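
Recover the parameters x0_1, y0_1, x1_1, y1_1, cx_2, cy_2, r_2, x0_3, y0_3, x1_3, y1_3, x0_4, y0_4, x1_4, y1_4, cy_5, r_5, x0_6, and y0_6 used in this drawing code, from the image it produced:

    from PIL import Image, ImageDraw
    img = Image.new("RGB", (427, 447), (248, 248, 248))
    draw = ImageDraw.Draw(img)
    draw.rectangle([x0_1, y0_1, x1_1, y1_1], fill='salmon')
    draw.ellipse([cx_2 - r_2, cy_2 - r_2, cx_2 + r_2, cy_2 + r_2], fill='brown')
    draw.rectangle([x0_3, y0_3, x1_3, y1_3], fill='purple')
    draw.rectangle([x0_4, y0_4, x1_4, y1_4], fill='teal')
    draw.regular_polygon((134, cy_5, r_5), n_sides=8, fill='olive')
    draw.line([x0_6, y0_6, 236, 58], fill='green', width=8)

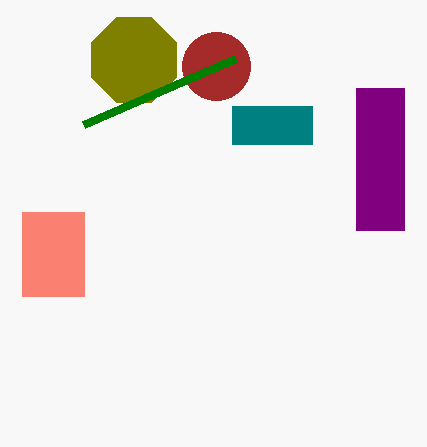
x0_1 = 22; y0_1 = 212; x1_1 = 84; y1_1 = 296; cx_2 = 216; cy_2 = 66; r_2 = 34; x0_3 = 356; y0_3 = 88; x1_3 = 404; y1_3 = 230; x0_4 = 232; y0_4 = 106; x1_4 = 312; y1_4 = 144; cy_5 = 60; r_5 = 46; x0_6 = 84; y0_6 = 124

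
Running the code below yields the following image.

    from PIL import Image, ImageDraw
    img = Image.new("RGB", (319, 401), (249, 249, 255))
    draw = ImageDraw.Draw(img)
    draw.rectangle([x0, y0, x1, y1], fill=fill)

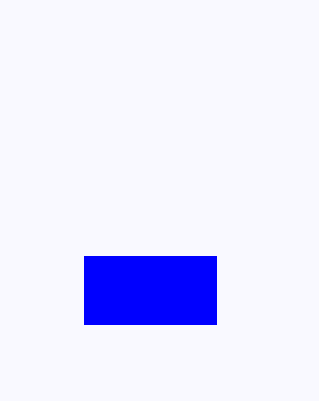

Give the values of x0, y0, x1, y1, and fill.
x0 = 84, y0 = 256, x1 = 216, y1 = 324, fill = 'blue'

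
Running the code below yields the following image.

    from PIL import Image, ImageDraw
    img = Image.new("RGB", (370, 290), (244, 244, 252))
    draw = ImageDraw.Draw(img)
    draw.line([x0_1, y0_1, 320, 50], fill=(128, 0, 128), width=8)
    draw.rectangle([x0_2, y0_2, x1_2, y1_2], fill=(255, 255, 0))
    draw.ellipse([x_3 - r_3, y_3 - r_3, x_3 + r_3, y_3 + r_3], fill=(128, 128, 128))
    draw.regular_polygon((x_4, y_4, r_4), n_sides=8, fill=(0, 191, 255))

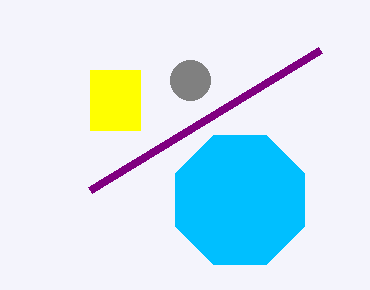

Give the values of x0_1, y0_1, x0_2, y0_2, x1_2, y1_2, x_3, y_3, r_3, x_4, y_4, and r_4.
x0_1 = 90, y0_1 = 190, x0_2 = 90, y0_2 = 70, x1_2 = 140, y1_2 = 130, x_3 = 190, y_3 = 80, r_3 = 20, x_4 = 240, y_4 = 200, r_4 = 70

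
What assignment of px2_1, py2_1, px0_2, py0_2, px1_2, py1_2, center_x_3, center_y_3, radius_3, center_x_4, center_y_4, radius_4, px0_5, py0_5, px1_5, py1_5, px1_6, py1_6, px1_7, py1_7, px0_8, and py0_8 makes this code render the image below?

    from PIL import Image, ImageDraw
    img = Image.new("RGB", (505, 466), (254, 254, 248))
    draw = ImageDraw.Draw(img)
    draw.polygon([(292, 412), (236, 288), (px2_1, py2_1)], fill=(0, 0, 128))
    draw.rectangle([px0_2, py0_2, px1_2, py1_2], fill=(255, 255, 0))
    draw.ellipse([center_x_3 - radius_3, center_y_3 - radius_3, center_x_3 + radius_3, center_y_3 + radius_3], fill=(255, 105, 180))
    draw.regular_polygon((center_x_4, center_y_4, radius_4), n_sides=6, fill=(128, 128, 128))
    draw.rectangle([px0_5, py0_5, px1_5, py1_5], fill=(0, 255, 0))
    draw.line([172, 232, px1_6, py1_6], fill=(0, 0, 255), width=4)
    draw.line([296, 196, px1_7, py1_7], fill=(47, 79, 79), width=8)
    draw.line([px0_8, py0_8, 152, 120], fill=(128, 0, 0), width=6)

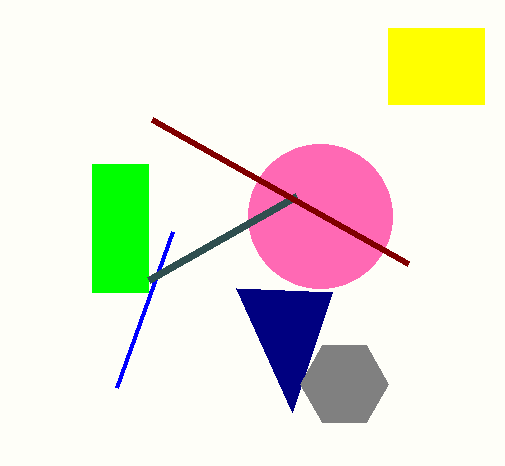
px2_1 = 332; py2_1 = 292; px0_2 = 388; py0_2 = 28; px1_2 = 484; py1_2 = 104; center_x_3 = 320; center_y_3 = 216; radius_3 = 72; center_x_4 = 344; center_y_4 = 384; radius_4 = 44; px0_5 = 92; py0_5 = 164; px1_5 = 148; py1_5 = 292; px1_6 = 116; py1_6 = 388; px1_7 = 148; py1_7 = 280; px0_8 = 408; py0_8 = 264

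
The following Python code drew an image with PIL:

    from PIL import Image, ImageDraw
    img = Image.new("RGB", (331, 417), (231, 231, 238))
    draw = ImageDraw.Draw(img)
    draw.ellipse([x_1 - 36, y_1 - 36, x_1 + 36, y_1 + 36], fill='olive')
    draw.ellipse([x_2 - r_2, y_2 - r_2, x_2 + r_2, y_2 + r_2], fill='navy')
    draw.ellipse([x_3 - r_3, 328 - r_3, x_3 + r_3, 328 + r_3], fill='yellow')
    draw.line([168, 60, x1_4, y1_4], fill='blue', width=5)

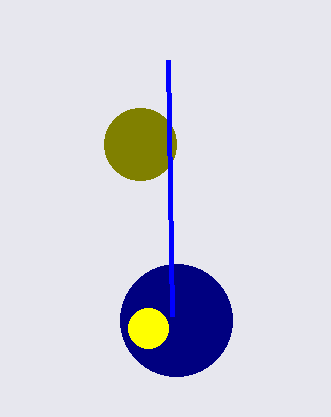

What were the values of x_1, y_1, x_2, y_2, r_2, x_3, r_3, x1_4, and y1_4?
x_1 = 140, y_1 = 144, x_2 = 176, y_2 = 320, r_2 = 56, x_3 = 148, r_3 = 20, x1_4 = 172, y1_4 = 316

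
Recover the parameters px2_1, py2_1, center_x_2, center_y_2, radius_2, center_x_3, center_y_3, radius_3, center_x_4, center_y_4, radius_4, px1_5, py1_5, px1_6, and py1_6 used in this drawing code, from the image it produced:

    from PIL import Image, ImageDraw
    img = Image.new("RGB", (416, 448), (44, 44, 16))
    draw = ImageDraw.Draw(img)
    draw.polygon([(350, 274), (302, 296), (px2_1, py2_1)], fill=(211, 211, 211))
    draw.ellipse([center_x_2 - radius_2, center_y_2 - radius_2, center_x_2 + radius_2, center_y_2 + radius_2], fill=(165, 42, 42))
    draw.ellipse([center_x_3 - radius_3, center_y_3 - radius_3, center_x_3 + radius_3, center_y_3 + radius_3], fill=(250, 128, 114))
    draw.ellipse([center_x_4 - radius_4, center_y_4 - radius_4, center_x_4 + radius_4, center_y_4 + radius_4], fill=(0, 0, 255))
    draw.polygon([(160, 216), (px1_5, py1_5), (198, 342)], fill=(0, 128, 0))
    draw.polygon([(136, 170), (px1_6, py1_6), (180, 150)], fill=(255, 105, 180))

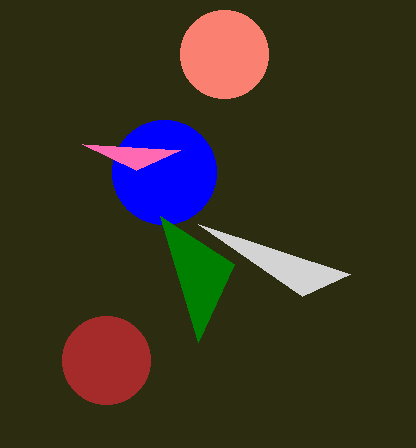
px2_1 = 198, py2_1 = 224, center_x_2 = 106, center_y_2 = 360, radius_2 = 44, center_x_3 = 224, center_y_3 = 54, radius_3 = 44, center_x_4 = 164, center_y_4 = 172, radius_4 = 52, px1_5 = 234, py1_5 = 264, px1_6 = 82, py1_6 = 144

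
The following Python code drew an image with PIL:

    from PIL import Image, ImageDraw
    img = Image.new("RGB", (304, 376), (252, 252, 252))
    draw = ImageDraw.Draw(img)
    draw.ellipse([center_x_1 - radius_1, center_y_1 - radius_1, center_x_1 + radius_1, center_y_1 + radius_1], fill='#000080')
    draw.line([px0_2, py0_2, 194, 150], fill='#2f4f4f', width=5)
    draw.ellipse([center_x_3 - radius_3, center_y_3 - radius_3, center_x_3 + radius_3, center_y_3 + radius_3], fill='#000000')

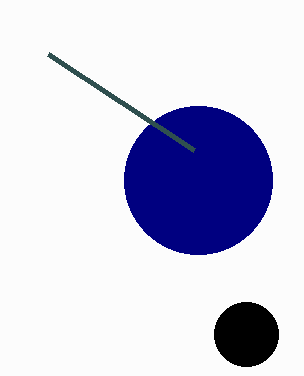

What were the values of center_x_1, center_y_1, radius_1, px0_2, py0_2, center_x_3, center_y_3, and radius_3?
center_x_1 = 198
center_y_1 = 180
radius_1 = 74
px0_2 = 48
py0_2 = 54
center_x_3 = 246
center_y_3 = 334
radius_3 = 32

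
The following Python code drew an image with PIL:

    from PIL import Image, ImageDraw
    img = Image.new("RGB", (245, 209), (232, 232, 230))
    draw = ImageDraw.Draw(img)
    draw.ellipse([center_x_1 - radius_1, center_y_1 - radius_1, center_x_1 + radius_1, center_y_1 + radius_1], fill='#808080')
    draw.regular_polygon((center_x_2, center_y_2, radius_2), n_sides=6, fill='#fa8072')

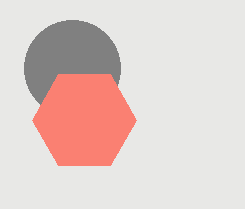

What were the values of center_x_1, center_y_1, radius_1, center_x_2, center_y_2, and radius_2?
center_x_1 = 72, center_y_1 = 68, radius_1 = 48, center_x_2 = 84, center_y_2 = 120, radius_2 = 52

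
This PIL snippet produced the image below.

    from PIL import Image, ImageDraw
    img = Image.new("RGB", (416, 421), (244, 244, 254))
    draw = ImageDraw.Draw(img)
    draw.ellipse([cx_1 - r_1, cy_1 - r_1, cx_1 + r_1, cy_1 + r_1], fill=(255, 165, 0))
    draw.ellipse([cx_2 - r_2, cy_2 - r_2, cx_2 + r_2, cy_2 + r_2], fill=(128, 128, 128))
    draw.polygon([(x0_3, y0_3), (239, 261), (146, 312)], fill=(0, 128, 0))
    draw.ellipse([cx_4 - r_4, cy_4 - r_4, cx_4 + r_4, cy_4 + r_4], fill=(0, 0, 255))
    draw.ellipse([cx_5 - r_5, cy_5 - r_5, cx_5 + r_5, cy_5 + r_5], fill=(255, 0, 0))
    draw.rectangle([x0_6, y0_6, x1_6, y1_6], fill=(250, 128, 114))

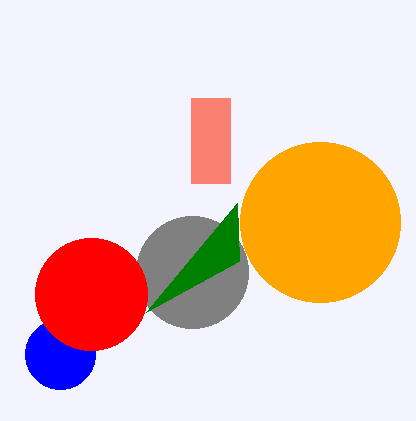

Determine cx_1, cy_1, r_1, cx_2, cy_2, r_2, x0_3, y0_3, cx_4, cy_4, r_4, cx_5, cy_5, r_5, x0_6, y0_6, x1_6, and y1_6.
cx_1 = 320
cy_1 = 222
r_1 = 80
cx_2 = 192
cy_2 = 272
r_2 = 56
x0_3 = 237
y0_3 = 203
cx_4 = 60
cy_4 = 354
r_4 = 35
cx_5 = 91
cy_5 = 294
r_5 = 56
x0_6 = 191
y0_6 = 98
x1_6 = 230
y1_6 = 183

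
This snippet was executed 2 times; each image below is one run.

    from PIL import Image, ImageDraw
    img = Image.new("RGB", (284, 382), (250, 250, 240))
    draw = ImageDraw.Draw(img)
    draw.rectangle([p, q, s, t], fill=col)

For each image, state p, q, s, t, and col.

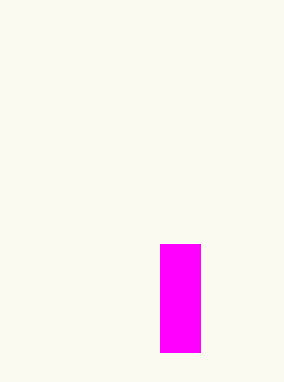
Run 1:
p = 160; q = 244; s = 200; t = 352; col = 'magenta'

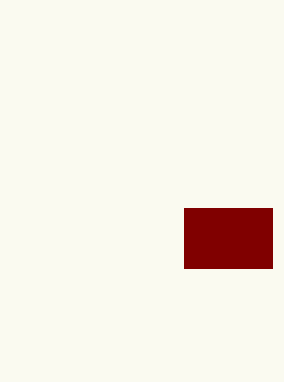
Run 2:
p = 184, q = 208, s = 272, t = 268, col = 'maroon'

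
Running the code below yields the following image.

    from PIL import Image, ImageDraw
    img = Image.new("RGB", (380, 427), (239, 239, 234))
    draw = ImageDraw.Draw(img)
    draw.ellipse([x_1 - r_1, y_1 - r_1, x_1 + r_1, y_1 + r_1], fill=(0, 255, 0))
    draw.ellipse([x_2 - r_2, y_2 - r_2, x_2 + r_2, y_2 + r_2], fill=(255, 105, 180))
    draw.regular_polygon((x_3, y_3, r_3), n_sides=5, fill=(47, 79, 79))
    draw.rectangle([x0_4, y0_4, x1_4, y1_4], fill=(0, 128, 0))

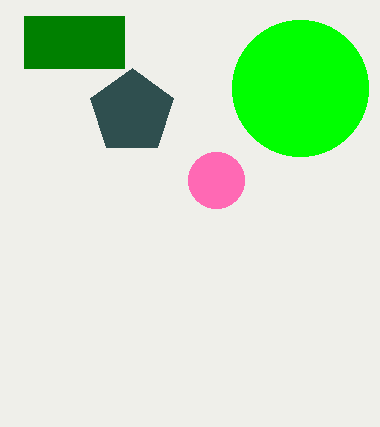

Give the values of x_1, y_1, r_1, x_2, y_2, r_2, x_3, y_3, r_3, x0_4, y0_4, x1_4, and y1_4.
x_1 = 300, y_1 = 88, r_1 = 68, x_2 = 216, y_2 = 180, r_2 = 28, x_3 = 132, y_3 = 112, r_3 = 44, x0_4 = 24, y0_4 = 16, x1_4 = 124, y1_4 = 68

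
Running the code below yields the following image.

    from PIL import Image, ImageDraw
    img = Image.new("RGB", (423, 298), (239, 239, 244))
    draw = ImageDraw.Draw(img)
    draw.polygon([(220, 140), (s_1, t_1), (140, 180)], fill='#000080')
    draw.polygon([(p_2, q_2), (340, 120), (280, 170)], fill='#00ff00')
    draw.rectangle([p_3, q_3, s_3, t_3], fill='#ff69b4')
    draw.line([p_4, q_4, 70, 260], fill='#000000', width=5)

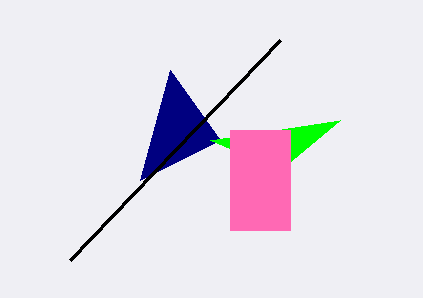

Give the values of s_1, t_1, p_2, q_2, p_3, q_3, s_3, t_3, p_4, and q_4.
s_1 = 170, t_1 = 70, p_2 = 210, q_2 = 140, p_3 = 230, q_3 = 130, s_3 = 290, t_3 = 230, p_4 = 280, q_4 = 40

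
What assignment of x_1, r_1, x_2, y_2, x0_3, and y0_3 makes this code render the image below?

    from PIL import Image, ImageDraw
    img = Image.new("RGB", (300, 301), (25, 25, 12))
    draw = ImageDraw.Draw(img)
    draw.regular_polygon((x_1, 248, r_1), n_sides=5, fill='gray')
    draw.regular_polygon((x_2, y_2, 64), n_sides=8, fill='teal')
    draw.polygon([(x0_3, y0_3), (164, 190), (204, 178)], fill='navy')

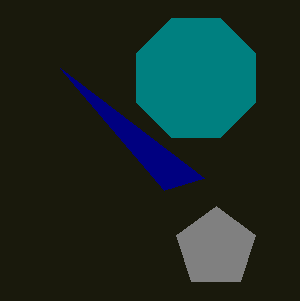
x_1 = 216; r_1 = 42; x_2 = 196; y_2 = 78; x0_3 = 60; y0_3 = 68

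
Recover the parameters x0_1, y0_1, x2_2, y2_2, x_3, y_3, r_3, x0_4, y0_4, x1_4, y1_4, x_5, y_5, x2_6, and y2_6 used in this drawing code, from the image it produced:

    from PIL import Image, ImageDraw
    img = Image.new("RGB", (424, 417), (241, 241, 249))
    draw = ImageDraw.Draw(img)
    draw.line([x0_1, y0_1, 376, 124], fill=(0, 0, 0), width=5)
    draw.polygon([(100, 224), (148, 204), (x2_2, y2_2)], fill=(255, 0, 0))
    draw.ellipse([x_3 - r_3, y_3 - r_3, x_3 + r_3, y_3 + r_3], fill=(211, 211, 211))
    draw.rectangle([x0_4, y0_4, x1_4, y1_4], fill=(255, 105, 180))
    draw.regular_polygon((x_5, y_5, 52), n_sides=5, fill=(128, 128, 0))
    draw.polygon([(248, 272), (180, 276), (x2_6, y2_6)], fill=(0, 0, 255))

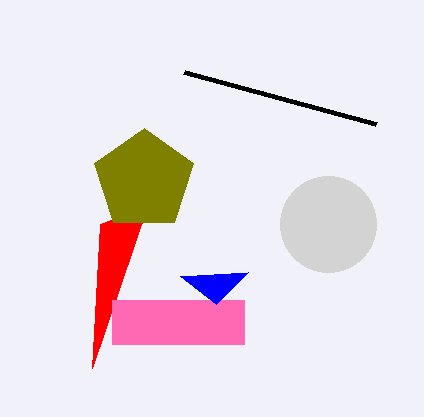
x0_1 = 184, y0_1 = 72, x2_2 = 92, y2_2 = 368, x_3 = 328, y_3 = 224, r_3 = 48, x0_4 = 112, y0_4 = 300, x1_4 = 244, y1_4 = 344, x_5 = 144, y_5 = 180, x2_6 = 216, y2_6 = 304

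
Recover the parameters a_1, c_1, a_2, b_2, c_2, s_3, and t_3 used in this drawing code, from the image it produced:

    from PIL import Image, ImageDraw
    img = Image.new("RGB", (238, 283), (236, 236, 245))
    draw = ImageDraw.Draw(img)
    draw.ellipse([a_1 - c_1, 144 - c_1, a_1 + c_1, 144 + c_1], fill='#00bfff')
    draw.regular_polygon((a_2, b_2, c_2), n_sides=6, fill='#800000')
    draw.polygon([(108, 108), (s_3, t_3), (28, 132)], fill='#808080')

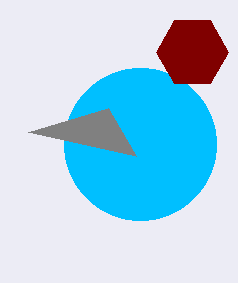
a_1 = 140; c_1 = 76; a_2 = 192; b_2 = 52; c_2 = 36; s_3 = 136; t_3 = 156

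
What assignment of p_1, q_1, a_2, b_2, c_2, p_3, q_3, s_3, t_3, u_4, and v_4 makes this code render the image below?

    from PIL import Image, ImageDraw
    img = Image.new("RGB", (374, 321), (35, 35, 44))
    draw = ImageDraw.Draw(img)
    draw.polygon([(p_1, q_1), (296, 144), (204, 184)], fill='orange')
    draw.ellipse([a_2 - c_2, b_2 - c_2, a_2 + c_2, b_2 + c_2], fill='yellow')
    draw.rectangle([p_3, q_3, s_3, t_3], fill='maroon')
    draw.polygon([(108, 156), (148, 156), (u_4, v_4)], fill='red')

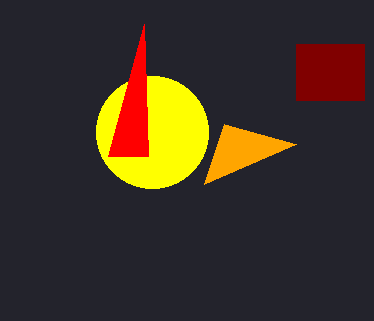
p_1 = 224
q_1 = 124
a_2 = 152
b_2 = 132
c_2 = 56
p_3 = 296
q_3 = 44
s_3 = 364
t_3 = 100
u_4 = 144
v_4 = 24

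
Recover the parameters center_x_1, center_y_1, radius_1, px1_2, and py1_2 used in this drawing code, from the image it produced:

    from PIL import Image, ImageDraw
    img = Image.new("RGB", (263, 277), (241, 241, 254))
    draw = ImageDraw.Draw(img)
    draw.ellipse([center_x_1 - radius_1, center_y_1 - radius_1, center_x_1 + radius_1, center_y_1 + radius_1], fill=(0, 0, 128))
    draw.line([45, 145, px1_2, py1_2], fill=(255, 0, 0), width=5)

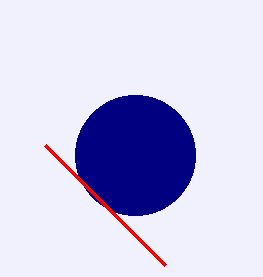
center_x_1 = 135; center_y_1 = 155; radius_1 = 60; px1_2 = 165; py1_2 = 265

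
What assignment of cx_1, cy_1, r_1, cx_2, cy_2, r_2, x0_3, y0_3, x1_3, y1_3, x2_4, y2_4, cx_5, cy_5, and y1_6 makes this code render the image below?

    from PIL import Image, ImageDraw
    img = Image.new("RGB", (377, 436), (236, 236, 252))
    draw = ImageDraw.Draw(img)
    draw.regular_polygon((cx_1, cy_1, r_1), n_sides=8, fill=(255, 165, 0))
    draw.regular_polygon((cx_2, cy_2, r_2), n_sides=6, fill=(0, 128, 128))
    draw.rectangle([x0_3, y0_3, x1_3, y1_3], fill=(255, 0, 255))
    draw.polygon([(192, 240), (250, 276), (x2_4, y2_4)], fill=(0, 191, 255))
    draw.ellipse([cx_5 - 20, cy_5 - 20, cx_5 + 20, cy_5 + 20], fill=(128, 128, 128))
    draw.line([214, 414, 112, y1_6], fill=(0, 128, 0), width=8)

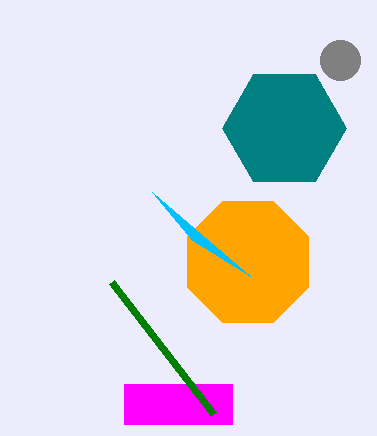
cx_1 = 248; cy_1 = 262; r_1 = 66; cx_2 = 284; cy_2 = 128; r_2 = 62; x0_3 = 124; y0_3 = 384; x1_3 = 232; y1_3 = 424; x2_4 = 152; y2_4 = 192; cx_5 = 340; cy_5 = 60; y1_6 = 282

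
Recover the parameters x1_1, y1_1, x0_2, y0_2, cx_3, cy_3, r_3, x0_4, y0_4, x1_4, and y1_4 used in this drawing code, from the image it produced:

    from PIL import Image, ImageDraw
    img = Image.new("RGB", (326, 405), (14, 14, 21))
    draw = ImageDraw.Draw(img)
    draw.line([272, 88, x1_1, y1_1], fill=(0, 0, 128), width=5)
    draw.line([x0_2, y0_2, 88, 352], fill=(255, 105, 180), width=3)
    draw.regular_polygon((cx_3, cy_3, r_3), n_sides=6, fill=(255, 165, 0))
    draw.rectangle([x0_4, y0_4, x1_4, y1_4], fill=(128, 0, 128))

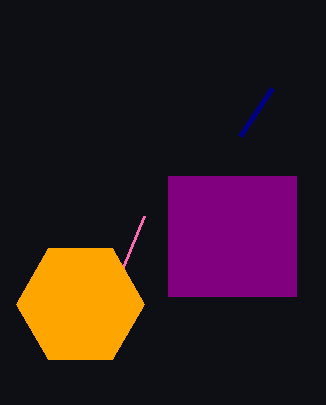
x1_1 = 240, y1_1 = 136, x0_2 = 144, y0_2 = 216, cx_3 = 80, cy_3 = 304, r_3 = 64, x0_4 = 168, y0_4 = 176, x1_4 = 296, y1_4 = 296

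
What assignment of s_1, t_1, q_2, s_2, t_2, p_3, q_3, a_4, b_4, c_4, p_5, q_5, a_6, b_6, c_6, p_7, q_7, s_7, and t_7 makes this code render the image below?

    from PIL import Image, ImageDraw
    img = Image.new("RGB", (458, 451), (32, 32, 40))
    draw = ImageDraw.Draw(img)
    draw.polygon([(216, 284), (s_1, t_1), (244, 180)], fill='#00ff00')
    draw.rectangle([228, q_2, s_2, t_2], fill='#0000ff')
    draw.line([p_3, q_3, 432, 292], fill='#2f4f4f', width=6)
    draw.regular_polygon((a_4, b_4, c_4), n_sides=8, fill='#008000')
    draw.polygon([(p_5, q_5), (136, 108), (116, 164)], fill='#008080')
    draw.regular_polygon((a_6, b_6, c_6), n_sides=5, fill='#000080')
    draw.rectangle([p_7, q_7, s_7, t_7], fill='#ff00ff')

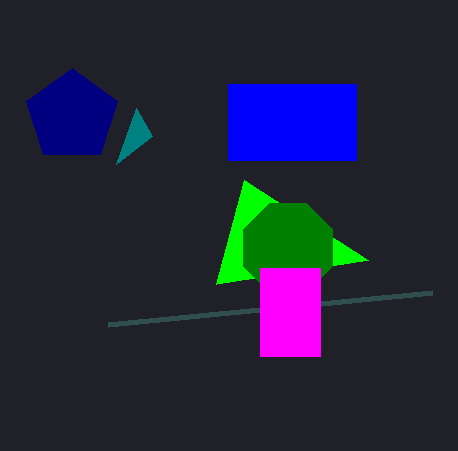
s_1 = 368, t_1 = 260, q_2 = 84, s_2 = 356, t_2 = 160, p_3 = 108, q_3 = 324, a_4 = 288, b_4 = 248, c_4 = 48, p_5 = 152, q_5 = 136, a_6 = 72, b_6 = 116, c_6 = 48, p_7 = 260, q_7 = 268, s_7 = 320, t_7 = 356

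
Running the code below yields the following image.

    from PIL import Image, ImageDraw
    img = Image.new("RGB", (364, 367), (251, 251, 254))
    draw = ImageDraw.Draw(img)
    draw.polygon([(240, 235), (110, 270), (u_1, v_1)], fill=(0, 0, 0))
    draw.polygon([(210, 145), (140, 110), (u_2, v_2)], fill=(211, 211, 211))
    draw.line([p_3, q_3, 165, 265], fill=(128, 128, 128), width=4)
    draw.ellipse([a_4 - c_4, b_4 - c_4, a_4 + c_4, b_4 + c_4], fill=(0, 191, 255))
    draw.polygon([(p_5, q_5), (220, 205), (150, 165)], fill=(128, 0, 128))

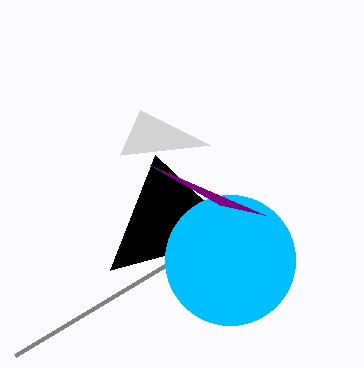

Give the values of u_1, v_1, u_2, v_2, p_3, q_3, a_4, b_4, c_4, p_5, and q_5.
u_1 = 155; v_1 = 155; u_2 = 120; v_2 = 155; p_3 = 15; q_3 = 355; a_4 = 230; b_4 = 260; c_4 = 65; p_5 = 265; q_5 = 215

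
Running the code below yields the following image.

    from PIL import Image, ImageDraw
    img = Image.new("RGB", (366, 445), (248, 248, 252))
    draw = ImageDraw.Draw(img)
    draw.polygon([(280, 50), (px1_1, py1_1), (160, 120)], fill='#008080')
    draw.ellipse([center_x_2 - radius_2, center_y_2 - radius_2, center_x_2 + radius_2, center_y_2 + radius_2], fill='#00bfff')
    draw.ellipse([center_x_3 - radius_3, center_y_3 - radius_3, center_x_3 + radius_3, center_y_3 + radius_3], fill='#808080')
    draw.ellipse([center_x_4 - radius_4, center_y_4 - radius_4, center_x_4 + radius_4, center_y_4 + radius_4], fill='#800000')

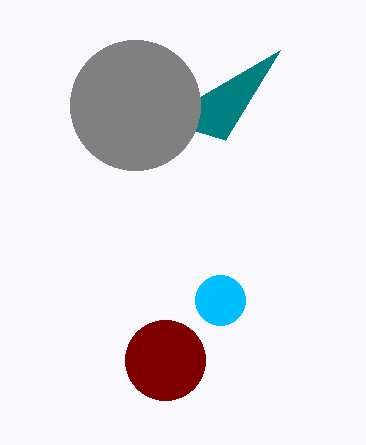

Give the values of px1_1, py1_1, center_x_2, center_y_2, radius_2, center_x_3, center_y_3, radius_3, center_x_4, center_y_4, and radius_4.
px1_1 = 225
py1_1 = 140
center_x_2 = 220
center_y_2 = 300
radius_2 = 25
center_x_3 = 135
center_y_3 = 105
radius_3 = 65
center_x_4 = 165
center_y_4 = 360
radius_4 = 40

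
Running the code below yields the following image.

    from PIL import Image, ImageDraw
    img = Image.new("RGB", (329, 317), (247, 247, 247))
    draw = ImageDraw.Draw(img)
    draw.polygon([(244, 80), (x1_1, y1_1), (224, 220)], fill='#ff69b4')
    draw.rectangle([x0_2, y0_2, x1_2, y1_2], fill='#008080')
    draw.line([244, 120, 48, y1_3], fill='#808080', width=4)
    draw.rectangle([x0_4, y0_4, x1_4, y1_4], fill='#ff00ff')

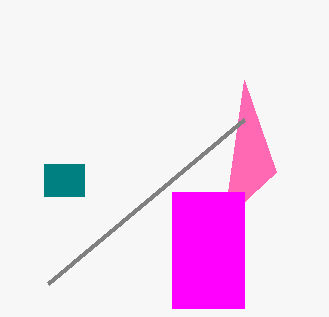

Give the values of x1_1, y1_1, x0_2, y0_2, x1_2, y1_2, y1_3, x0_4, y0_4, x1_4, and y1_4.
x1_1 = 276, y1_1 = 172, x0_2 = 44, y0_2 = 164, x1_2 = 84, y1_2 = 196, y1_3 = 284, x0_4 = 172, y0_4 = 192, x1_4 = 244, y1_4 = 308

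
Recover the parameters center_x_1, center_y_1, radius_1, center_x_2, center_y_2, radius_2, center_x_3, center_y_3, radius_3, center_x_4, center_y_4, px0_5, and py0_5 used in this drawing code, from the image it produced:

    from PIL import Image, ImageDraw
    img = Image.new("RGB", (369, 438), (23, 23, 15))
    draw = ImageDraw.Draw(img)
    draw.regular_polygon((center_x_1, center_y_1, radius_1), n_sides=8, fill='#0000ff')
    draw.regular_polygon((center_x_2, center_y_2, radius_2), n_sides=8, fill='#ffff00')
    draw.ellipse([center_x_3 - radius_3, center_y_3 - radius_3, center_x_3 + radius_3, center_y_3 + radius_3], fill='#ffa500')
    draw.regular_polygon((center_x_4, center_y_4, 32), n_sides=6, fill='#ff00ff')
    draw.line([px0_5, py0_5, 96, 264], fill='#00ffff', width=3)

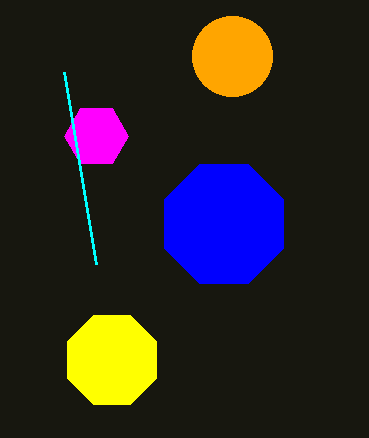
center_x_1 = 224; center_y_1 = 224; radius_1 = 64; center_x_2 = 112; center_y_2 = 360; radius_2 = 48; center_x_3 = 232; center_y_3 = 56; radius_3 = 40; center_x_4 = 96; center_y_4 = 136; px0_5 = 64; py0_5 = 72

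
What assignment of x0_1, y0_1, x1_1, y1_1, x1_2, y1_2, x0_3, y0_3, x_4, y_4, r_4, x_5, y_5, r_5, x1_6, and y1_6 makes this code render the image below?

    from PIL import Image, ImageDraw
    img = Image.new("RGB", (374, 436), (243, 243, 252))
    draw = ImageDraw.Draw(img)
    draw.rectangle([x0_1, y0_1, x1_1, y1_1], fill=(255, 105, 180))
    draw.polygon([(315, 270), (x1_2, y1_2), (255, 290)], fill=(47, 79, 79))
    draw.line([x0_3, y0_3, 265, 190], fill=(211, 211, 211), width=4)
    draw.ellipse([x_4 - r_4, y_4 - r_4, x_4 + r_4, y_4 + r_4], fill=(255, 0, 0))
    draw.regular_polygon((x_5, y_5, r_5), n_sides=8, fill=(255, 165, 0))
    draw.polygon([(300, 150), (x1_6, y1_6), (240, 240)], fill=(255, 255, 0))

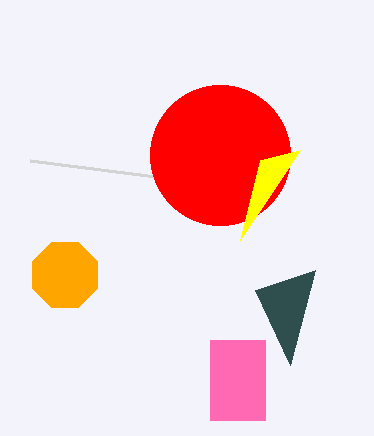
x0_1 = 210
y0_1 = 340
x1_1 = 265
y1_1 = 420
x1_2 = 290
y1_2 = 365
x0_3 = 30
y0_3 = 160
x_4 = 220
y_4 = 155
r_4 = 70
x_5 = 65
y_5 = 275
r_5 = 35
x1_6 = 260
y1_6 = 160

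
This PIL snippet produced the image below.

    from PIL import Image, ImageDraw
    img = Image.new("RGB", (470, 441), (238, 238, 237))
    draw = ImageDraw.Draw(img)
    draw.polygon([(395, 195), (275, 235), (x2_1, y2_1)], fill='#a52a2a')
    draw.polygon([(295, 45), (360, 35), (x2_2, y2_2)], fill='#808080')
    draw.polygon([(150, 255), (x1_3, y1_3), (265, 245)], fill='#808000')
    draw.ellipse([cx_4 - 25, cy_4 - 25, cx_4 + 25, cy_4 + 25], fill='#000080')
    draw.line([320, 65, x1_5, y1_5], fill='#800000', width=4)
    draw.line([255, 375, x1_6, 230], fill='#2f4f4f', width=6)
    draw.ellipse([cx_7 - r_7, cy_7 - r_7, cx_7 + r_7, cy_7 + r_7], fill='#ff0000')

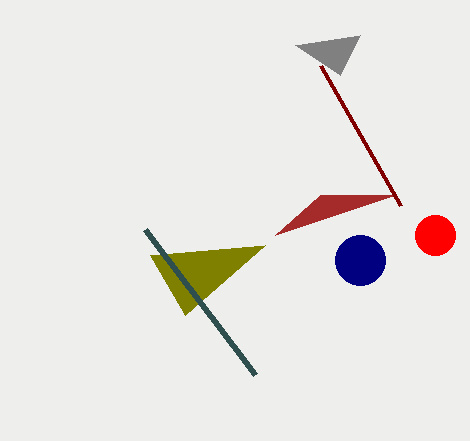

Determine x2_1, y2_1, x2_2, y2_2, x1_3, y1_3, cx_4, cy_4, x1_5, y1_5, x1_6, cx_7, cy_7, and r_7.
x2_1 = 320; y2_1 = 195; x2_2 = 340; y2_2 = 75; x1_3 = 185; y1_3 = 315; cx_4 = 360; cy_4 = 260; x1_5 = 400; y1_5 = 205; x1_6 = 145; cx_7 = 435; cy_7 = 235; r_7 = 20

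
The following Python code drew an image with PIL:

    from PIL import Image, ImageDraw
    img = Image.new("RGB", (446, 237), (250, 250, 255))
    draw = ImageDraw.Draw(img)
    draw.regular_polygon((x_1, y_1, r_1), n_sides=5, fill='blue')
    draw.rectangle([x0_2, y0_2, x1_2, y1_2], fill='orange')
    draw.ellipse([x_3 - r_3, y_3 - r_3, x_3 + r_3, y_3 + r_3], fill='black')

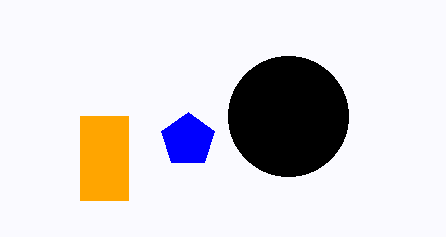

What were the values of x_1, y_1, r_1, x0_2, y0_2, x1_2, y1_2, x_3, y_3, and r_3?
x_1 = 188, y_1 = 140, r_1 = 28, x0_2 = 80, y0_2 = 116, x1_2 = 128, y1_2 = 200, x_3 = 288, y_3 = 116, r_3 = 60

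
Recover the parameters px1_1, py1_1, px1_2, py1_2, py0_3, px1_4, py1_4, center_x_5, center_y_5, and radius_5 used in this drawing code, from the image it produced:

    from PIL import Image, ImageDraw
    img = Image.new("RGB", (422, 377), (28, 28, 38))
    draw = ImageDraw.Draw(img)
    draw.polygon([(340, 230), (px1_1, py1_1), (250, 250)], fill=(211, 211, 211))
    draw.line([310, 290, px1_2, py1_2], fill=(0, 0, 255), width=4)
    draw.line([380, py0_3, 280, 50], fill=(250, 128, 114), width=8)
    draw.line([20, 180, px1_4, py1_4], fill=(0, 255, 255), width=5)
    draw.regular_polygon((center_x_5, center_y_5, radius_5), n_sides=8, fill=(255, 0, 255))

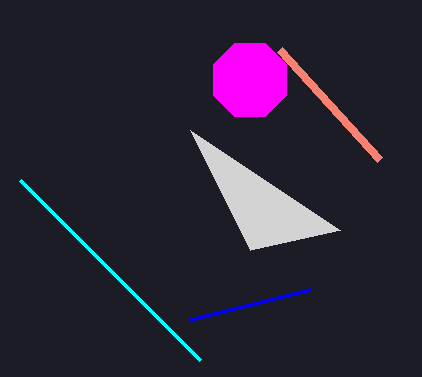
px1_1 = 190, py1_1 = 130, px1_2 = 190, py1_2 = 320, py0_3 = 160, px1_4 = 200, py1_4 = 360, center_x_5 = 250, center_y_5 = 80, radius_5 = 40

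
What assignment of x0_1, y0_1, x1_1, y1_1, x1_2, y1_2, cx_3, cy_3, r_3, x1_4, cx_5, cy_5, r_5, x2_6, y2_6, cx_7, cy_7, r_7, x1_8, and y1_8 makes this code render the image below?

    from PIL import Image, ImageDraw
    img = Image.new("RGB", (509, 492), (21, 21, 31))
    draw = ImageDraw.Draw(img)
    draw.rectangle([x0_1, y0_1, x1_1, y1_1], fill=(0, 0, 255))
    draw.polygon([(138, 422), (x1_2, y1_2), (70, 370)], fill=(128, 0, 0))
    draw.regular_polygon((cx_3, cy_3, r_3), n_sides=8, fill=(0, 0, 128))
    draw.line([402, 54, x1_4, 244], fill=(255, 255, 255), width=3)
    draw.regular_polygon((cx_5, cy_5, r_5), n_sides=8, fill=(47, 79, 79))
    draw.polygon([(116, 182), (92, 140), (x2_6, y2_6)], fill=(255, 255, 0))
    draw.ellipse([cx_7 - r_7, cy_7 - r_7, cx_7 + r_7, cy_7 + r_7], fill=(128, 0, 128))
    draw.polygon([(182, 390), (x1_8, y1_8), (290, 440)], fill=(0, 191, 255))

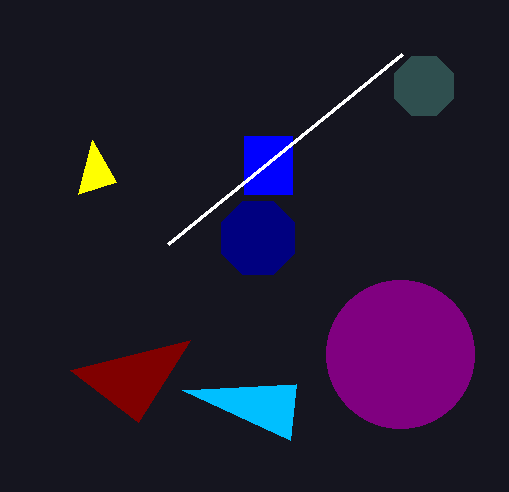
x0_1 = 244; y0_1 = 136; x1_1 = 292; y1_1 = 194; x1_2 = 190; y1_2 = 340; cx_3 = 258; cy_3 = 238; r_3 = 40; x1_4 = 168; cx_5 = 424; cy_5 = 86; r_5 = 32; x2_6 = 78; y2_6 = 194; cx_7 = 400; cy_7 = 354; r_7 = 74; x1_8 = 296; y1_8 = 384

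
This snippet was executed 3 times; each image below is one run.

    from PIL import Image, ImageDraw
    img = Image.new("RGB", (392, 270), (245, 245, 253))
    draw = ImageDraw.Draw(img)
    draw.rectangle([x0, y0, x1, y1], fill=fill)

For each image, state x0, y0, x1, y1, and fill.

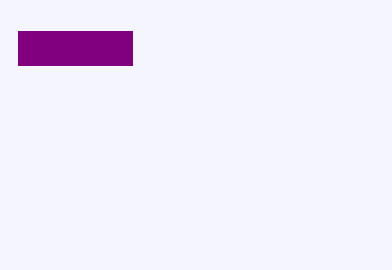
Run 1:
x0 = 18, y0 = 31, x1 = 132, y1 = 65, fill = 'purple'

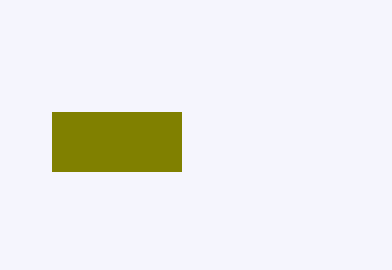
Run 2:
x0 = 52; y0 = 112; x1 = 181; y1 = 171; fill = 'olive'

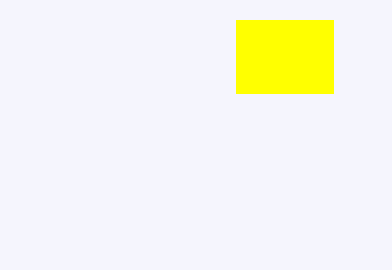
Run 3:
x0 = 236, y0 = 20, x1 = 333, y1 = 93, fill = 'yellow'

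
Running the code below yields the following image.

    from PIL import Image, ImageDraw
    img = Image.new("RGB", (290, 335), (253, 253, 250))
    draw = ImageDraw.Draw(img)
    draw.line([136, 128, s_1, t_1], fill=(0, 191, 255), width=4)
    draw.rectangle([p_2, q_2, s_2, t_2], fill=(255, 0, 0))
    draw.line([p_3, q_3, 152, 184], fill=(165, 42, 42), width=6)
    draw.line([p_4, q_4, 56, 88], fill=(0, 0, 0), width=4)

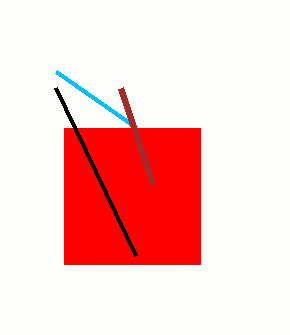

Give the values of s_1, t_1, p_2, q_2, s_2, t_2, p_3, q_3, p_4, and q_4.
s_1 = 56, t_1 = 72, p_2 = 64, q_2 = 128, s_2 = 200, t_2 = 264, p_3 = 120, q_3 = 88, p_4 = 136, q_4 = 256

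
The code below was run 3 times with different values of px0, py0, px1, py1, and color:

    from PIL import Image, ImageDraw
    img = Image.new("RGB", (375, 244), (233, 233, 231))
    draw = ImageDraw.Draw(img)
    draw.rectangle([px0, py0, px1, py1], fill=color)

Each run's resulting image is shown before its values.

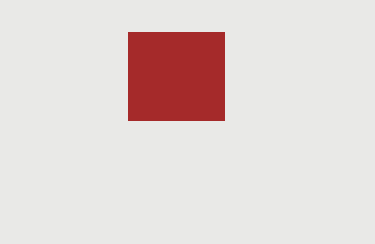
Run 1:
px0 = 128; py0 = 32; px1 = 224; py1 = 120; color = 'brown'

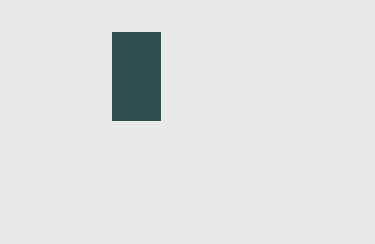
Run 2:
px0 = 112, py0 = 32, px1 = 160, py1 = 120, color = 'darkslategray'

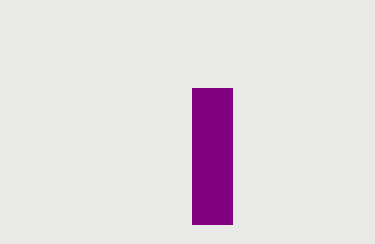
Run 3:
px0 = 192, py0 = 88, px1 = 232, py1 = 224, color = 'purple'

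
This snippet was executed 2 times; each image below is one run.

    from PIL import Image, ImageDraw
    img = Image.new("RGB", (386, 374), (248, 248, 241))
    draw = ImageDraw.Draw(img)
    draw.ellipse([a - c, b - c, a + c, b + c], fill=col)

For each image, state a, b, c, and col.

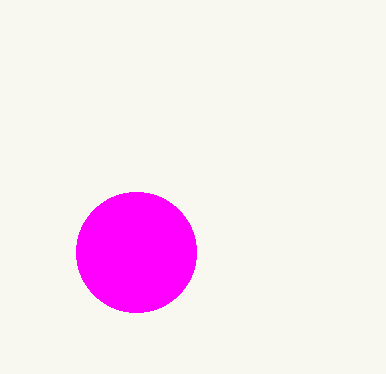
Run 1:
a = 136; b = 252; c = 60; col = 'magenta'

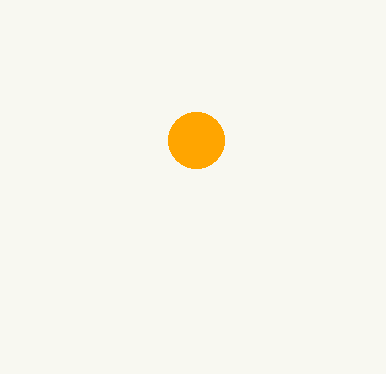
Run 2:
a = 196; b = 140; c = 28; col = 'orange'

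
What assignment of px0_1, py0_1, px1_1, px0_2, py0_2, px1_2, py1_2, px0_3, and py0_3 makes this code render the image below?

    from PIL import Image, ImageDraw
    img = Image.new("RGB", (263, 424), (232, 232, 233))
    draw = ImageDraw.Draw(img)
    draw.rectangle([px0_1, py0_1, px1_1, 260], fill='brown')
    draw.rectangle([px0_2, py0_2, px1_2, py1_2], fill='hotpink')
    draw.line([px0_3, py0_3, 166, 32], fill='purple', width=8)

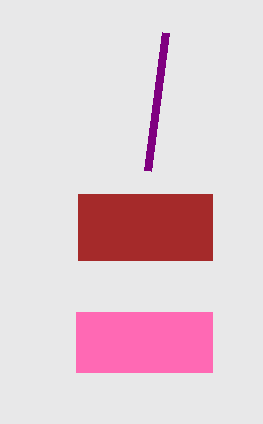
px0_1 = 78
py0_1 = 194
px1_1 = 212
px0_2 = 76
py0_2 = 312
px1_2 = 212
py1_2 = 372
px0_3 = 148
py0_3 = 170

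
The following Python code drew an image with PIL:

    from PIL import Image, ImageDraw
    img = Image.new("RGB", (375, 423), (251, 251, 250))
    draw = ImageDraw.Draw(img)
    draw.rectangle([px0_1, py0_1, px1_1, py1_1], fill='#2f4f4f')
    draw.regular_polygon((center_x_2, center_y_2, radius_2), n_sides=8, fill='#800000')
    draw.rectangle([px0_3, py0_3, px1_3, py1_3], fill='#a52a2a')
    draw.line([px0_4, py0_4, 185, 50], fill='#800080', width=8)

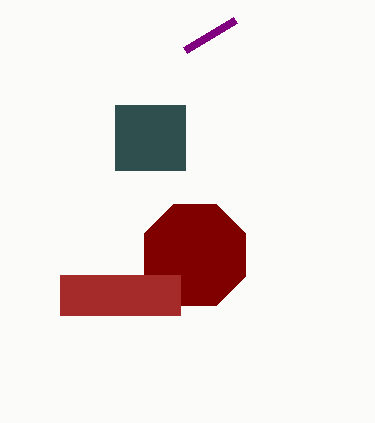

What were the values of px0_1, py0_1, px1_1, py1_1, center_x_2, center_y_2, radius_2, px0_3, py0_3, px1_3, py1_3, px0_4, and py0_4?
px0_1 = 115; py0_1 = 105; px1_1 = 185; py1_1 = 170; center_x_2 = 195; center_y_2 = 255; radius_2 = 55; px0_3 = 60; py0_3 = 275; px1_3 = 180; py1_3 = 315; px0_4 = 235; py0_4 = 20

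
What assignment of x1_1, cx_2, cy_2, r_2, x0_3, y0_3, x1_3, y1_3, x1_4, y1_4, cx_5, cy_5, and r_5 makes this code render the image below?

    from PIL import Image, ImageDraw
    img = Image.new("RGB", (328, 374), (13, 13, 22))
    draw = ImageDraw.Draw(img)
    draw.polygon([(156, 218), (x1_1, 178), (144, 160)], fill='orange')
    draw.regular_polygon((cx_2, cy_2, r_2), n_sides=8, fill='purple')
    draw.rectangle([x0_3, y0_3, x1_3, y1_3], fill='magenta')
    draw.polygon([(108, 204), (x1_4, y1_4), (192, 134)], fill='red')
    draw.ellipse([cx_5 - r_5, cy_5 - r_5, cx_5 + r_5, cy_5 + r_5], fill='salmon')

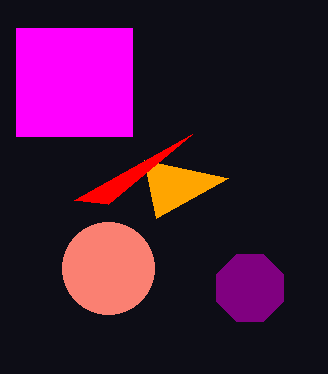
x1_1 = 228
cx_2 = 250
cy_2 = 288
r_2 = 36
x0_3 = 16
y0_3 = 28
x1_3 = 132
y1_3 = 136
x1_4 = 74
y1_4 = 200
cx_5 = 108
cy_5 = 268
r_5 = 46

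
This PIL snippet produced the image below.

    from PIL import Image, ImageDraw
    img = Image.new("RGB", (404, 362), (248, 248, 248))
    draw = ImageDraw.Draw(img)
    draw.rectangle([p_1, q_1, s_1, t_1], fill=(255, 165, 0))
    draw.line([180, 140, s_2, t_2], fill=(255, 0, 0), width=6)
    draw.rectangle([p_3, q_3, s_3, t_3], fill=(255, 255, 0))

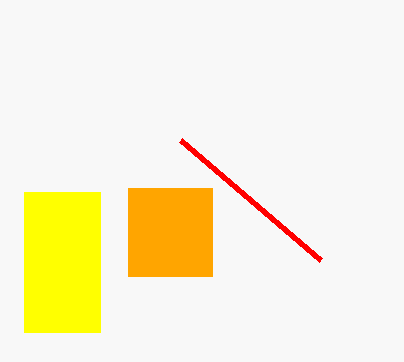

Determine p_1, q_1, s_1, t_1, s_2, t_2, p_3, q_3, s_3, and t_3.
p_1 = 128, q_1 = 188, s_1 = 212, t_1 = 276, s_2 = 320, t_2 = 260, p_3 = 24, q_3 = 192, s_3 = 100, t_3 = 332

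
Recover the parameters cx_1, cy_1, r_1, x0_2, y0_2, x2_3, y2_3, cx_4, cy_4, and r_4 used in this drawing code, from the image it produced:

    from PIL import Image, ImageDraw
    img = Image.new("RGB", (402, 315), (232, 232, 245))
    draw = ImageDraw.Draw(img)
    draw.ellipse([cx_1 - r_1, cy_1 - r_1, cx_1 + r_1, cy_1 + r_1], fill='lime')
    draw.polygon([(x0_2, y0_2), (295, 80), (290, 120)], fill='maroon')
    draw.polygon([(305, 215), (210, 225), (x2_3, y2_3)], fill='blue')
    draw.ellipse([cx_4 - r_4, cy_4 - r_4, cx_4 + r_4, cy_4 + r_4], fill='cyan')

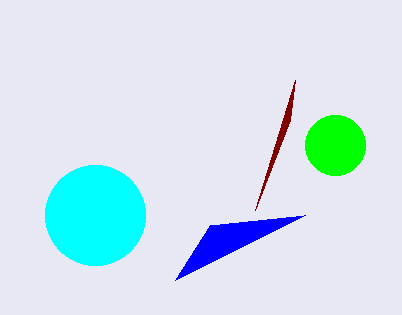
cx_1 = 335
cy_1 = 145
r_1 = 30
x0_2 = 255
y0_2 = 210
x2_3 = 175
y2_3 = 280
cx_4 = 95
cy_4 = 215
r_4 = 50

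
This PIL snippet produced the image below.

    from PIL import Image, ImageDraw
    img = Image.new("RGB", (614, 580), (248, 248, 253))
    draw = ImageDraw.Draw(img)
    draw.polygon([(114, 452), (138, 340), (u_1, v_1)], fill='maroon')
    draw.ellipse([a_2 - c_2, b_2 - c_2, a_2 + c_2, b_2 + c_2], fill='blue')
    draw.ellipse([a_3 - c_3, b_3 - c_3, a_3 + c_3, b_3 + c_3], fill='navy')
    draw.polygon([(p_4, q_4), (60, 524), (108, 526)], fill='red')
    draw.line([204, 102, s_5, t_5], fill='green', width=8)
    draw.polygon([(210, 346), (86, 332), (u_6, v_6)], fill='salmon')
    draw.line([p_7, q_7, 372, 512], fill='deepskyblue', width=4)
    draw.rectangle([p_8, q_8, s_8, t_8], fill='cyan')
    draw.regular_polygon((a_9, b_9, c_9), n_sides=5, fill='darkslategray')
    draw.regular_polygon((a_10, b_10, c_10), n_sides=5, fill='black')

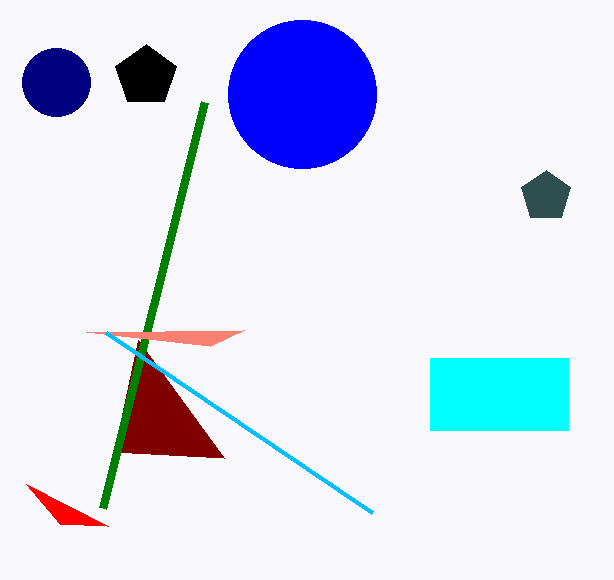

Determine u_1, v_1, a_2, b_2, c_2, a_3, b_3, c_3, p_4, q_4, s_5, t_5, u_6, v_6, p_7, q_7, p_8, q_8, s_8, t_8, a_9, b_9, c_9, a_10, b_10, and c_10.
u_1 = 224
v_1 = 458
a_2 = 302
b_2 = 94
c_2 = 74
a_3 = 56
b_3 = 82
c_3 = 34
p_4 = 26
q_4 = 484
s_5 = 102
t_5 = 508
u_6 = 244
v_6 = 330
p_7 = 106
q_7 = 332
p_8 = 430
q_8 = 358
s_8 = 568
t_8 = 430
a_9 = 546
b_9 = 196
c_9 = 26
a_10 = 146
b_10 = 76
c_10 = 32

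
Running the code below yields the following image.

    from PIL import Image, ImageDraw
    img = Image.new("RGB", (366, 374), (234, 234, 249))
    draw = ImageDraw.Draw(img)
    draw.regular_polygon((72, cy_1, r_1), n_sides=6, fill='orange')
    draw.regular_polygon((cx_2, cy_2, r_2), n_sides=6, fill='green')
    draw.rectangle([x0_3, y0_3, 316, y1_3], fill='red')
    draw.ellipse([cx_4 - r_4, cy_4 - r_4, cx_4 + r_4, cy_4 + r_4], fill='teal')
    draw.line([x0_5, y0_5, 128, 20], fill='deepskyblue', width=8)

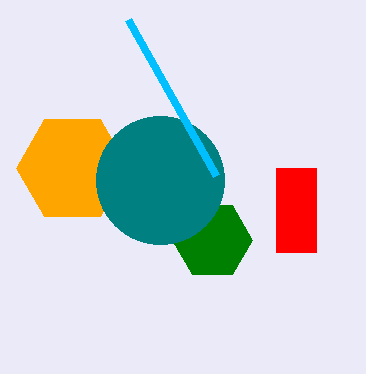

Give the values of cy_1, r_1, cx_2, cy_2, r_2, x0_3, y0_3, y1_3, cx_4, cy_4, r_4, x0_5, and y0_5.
cy_1 = 168
r_1 = 56
cx_2 = 212
cy_2 = 240
r_2 = 40
x0_3 = 276
y0_3 = 168
y1_3 = 252
cx_4 = 160
cy_4 = 180
r_4 = 64
x0_5 = 216
y0_5 = 176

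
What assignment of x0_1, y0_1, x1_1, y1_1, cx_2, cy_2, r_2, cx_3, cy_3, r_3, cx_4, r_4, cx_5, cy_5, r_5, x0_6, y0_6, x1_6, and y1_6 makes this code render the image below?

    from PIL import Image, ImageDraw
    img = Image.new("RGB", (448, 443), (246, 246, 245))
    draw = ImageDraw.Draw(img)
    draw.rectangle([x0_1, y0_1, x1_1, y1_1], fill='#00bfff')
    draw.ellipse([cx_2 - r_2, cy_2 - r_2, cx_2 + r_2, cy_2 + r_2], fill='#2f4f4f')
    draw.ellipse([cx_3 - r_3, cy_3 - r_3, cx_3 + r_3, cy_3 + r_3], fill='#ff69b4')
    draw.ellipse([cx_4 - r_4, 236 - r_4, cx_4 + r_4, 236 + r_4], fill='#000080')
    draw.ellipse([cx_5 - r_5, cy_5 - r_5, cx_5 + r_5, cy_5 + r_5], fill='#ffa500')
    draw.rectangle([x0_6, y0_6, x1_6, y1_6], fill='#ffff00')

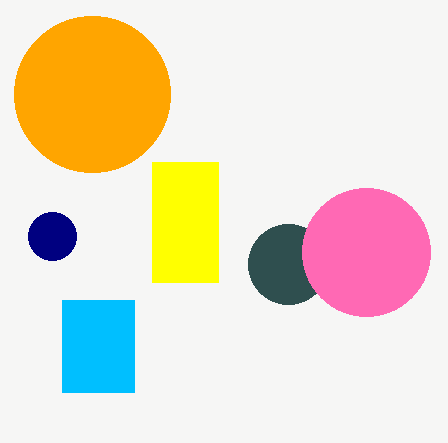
x0_1 = 62; y0_1 = 300; x1_1 = 134; y1_1 = 392; cx_2 = 288; cy_2 = 264; r_2 = 40; cx_3 = 366; cy_3 = 252; r_3 = 64; cx_4 = 52; r_4 = 24; cx_5 = 92; cy_5 = 94; r_5 = 78; x0_6 = 152; y0_6 = 162; x1_6 = 218; y1_6 = 282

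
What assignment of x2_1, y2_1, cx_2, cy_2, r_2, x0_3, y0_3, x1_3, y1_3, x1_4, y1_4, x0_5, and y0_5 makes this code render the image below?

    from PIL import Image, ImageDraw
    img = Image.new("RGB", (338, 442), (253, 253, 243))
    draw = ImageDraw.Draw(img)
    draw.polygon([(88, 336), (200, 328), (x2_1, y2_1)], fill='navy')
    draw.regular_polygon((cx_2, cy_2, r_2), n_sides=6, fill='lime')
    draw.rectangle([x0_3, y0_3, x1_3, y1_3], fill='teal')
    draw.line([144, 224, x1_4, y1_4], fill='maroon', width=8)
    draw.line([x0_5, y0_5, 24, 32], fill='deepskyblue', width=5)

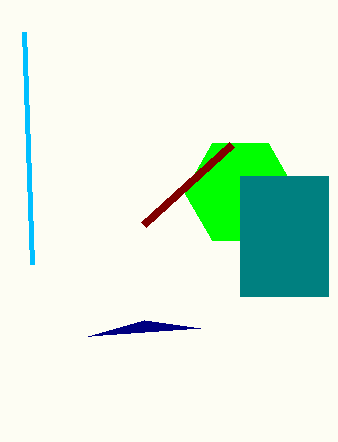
x2_1 = 144; y2_1 = 320; cx_2 = 240; cy_2 = 192; r_2 = 56; x0_3 = 240; y0_3 = 176; x1_3 = 328; y1_3 = 296; x1_4 = 232; y1_4 = 144; x0_5 = 32; y0_5 = 264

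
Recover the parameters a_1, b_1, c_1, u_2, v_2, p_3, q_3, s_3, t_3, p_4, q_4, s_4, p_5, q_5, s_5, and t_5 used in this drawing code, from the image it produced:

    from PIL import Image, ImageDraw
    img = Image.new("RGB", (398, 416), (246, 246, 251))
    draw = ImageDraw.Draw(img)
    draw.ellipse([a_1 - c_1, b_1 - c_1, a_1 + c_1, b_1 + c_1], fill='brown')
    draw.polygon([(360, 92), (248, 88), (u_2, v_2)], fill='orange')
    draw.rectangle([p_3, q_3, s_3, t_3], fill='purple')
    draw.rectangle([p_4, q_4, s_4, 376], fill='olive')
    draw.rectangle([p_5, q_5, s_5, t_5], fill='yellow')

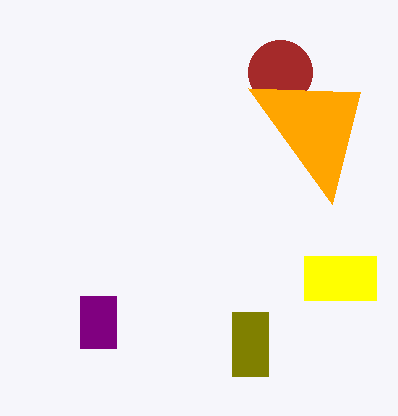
a_1 = 280; b_1 = 72; c_1 = 32; u_2 = 332; v_2 = 204; p_3 = 80; q_3 = 296; s_3 = 116; t_3 = 348; p_4 = 232; q_4 = 312; s_4 = 268; p_5 = 304; q_5 = 256; s_5 = 376; t_5 = 300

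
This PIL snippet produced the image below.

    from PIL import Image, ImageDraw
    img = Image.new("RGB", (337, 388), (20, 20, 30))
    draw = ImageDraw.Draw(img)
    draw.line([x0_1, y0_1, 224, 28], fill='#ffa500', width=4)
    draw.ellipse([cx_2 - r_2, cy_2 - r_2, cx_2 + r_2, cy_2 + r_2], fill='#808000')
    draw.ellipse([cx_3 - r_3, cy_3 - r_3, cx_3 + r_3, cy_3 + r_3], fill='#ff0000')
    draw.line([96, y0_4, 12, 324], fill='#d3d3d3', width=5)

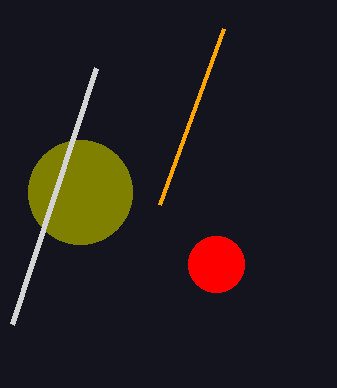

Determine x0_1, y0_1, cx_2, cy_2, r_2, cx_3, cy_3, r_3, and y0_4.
x0_1 = 160, y0_1 = 204, cx_2 = 80, cy_2 = 192, r_2 = 52, cx_3 = 216, cy_3 = 264, r_3 = 28, y0_4 = 68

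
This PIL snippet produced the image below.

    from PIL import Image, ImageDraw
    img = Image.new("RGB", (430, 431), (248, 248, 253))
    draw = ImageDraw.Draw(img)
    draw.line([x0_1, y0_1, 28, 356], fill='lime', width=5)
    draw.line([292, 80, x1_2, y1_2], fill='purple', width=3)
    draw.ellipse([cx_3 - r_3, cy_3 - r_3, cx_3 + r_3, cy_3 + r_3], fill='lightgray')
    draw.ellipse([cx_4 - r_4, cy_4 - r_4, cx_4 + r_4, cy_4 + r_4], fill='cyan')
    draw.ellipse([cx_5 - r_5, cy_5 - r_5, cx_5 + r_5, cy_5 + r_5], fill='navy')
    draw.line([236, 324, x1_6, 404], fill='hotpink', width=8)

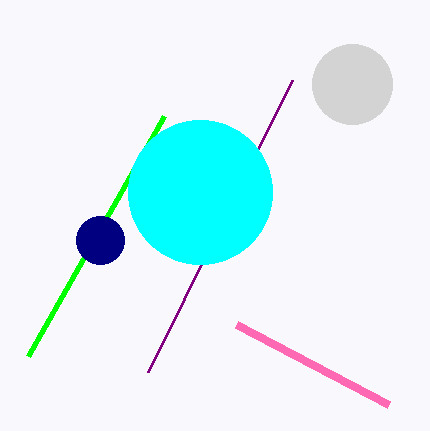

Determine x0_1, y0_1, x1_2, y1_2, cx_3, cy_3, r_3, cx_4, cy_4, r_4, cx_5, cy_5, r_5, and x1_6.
x0_1 = 164, y0_1 = 116, x1_2 = 148, y1_2 = 372, cx_3 = 352, cy_3 = 84, r_3 = 40, cx_4 = 200, cy_4 = 192, r_4 = 72, cx_5 = 100, cy_5 = 240, r_5 = 24, x1_6 = 388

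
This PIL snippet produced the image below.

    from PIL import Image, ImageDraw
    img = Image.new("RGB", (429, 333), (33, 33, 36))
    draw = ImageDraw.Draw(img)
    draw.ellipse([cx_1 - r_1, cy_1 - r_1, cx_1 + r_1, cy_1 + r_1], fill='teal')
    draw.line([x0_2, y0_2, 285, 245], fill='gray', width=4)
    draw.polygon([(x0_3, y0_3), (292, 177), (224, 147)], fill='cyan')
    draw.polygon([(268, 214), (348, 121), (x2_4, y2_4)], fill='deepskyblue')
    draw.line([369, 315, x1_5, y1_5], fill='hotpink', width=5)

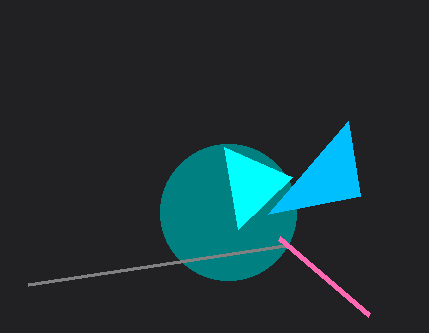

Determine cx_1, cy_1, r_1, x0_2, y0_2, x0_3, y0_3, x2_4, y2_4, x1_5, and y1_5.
cx_1 = 228, cy_1 = 212, r_1 = 68, x0_2 = 28, y0_2 = 284, x0_3 = 238, y0_3 = 229, x2_4 = 360, y2_4 = 196, x1_5 = 279, y1_5 = 238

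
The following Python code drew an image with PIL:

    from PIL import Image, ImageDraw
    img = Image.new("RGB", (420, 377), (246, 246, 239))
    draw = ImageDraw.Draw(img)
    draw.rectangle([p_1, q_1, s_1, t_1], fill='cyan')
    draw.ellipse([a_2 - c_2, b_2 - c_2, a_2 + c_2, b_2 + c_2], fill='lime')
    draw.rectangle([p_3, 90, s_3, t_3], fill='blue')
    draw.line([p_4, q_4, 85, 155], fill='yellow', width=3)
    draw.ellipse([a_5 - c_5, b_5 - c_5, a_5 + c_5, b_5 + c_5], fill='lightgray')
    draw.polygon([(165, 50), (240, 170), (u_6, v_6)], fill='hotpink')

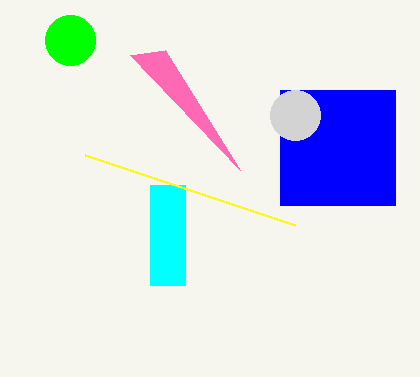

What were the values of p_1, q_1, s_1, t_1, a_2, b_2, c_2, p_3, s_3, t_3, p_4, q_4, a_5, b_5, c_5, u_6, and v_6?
p_1 = 150
q_1 = 185
s_1 = 185
t_1 = 285
a_2 = 70
b_2 = 40
c_2 = 25
p_3 = 280
s_3 = 395
t_3 = 205
p_4 = 295
q_4 = 225
a_5 = 295
b_5 = 115
c_5 = 25
u_6 = 130
v_6 = 55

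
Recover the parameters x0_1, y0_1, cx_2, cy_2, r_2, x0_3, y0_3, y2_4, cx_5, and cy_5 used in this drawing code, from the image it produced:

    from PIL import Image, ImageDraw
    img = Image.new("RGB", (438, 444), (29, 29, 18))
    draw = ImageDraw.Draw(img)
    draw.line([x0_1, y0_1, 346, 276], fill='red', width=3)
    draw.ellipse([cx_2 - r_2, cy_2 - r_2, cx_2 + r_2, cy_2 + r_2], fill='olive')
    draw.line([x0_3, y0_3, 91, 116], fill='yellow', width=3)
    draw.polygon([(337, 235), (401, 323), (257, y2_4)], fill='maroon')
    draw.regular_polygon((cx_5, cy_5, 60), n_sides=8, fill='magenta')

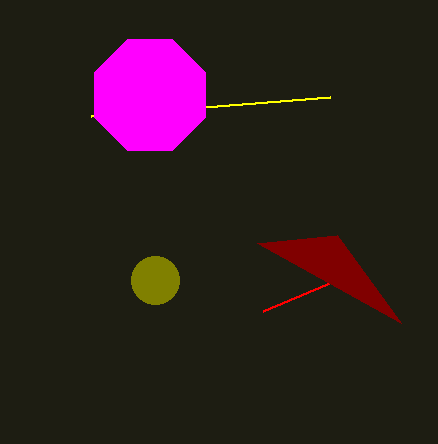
x0_1 = 263; y0_1 = 311; cx_2 = 155; cy_2 = 280; r_2 = 24; x0_3 = 330; y0_3 = 97; y2_4 = 243; cx_5 = 150; cy_5 = 95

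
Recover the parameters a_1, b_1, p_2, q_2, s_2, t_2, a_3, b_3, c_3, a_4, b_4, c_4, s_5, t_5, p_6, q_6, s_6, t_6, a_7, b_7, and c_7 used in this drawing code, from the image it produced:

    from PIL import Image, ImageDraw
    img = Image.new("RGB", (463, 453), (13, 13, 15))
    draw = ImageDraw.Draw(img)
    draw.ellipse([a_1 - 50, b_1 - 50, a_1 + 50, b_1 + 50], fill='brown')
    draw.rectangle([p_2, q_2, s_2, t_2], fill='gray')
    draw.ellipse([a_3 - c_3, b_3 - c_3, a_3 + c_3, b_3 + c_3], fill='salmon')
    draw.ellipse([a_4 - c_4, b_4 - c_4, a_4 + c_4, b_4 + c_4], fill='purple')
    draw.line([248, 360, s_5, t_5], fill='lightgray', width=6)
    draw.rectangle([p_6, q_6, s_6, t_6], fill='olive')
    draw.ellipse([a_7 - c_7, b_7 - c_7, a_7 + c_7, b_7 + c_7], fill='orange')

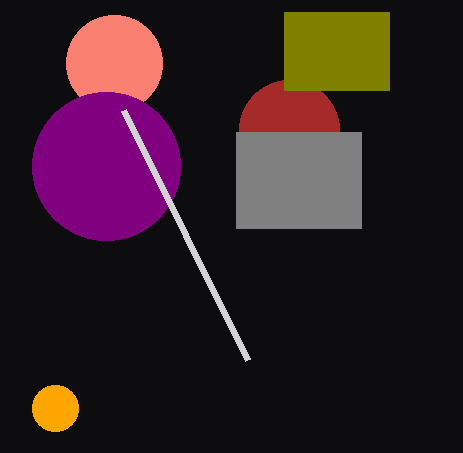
a_1 = 289
b_1 = 130
p_2 = 236
q_2 = 132
s_2 = 361
t_2 = 228
a_3 = 114
b_3 = 63
c_3 = 48
a_4 = 106
b_4 = 166
c_4 = 74
s_5 = 124
t_5 = 110
p_6 = 284
q_6 = 12
s_6 = 389
t_6 = 90
a_7 = 55
b_7 = 408
c_7 = 23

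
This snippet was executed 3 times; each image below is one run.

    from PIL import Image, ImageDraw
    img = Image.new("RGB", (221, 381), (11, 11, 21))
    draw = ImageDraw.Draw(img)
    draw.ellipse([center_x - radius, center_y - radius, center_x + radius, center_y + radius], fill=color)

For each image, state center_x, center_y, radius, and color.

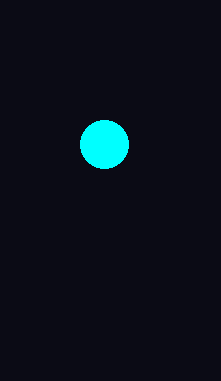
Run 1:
center_x = 104, center_y = 144, radius = 24, color = 'cyan'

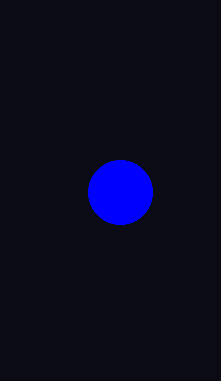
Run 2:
center_x = 120
center_y = 192
radius = 32
color = 'blue'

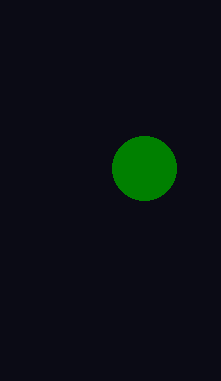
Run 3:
center_x = 144, center_y = 168, radius = 32, color = 'green'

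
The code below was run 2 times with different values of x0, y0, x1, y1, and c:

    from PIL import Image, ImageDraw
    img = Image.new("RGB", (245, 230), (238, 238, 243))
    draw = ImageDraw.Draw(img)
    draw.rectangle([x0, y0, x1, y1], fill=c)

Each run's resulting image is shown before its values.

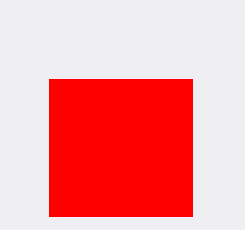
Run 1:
x0 = 49
y0 = 79
x1 = 192
y1 = 216
c = 'red'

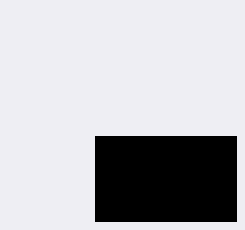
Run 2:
x0 = 95; y0 = 136; x1 = 236; y1 = 221; c = 'black'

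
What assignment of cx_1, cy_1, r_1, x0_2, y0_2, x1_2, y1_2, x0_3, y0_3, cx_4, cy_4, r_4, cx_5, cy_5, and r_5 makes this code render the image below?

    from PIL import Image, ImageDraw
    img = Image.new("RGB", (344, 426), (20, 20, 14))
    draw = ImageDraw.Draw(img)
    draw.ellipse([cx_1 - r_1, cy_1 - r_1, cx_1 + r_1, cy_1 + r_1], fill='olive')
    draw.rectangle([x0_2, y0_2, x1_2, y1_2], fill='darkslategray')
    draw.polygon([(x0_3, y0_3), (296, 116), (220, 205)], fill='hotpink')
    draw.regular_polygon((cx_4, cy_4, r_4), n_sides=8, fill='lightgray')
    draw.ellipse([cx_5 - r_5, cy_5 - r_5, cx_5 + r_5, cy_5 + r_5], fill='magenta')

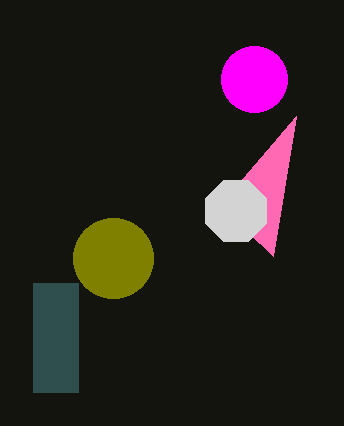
cx_1 = 113; cy_1 = 258; r_1 = 40; x0_2 = 33; y0_2 = 283; x1_2 = 78; y1_2 = 392; x0_3 = 273; y0_3 = 256; cx_4 = 236; cy_4 = 211; r_4 = 33; cx_5 = 254; cy_5 = 79; r_5 = 33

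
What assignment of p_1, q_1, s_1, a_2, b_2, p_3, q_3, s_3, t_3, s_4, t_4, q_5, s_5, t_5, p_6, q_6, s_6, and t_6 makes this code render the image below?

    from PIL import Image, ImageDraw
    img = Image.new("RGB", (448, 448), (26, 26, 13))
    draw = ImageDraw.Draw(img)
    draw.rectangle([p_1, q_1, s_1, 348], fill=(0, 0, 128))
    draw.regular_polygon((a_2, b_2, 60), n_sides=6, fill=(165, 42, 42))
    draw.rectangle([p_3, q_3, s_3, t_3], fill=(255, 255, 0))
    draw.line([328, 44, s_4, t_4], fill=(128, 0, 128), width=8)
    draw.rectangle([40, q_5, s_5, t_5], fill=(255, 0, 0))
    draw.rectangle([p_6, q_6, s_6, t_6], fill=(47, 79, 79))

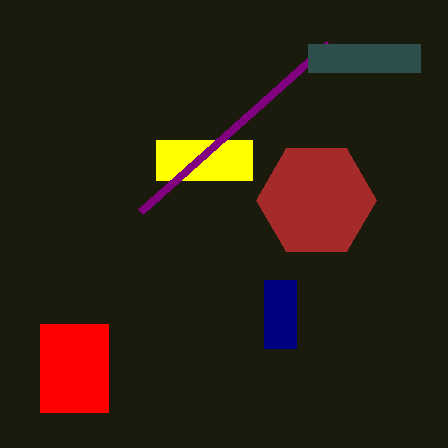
p_1 = 264, q_1 = 280, s_1 = 296, a_2 = 316, b_2 = 200, p_3 = 156, q_3 = 140, s_3 = 252, t_3 = 180, s_4 = 140, t_4 = 212, q_5 = 324, s_5 = 108, t_5 = 412, p_6 = 308, q_6 = 44, s_6 = 420, t_6 = 72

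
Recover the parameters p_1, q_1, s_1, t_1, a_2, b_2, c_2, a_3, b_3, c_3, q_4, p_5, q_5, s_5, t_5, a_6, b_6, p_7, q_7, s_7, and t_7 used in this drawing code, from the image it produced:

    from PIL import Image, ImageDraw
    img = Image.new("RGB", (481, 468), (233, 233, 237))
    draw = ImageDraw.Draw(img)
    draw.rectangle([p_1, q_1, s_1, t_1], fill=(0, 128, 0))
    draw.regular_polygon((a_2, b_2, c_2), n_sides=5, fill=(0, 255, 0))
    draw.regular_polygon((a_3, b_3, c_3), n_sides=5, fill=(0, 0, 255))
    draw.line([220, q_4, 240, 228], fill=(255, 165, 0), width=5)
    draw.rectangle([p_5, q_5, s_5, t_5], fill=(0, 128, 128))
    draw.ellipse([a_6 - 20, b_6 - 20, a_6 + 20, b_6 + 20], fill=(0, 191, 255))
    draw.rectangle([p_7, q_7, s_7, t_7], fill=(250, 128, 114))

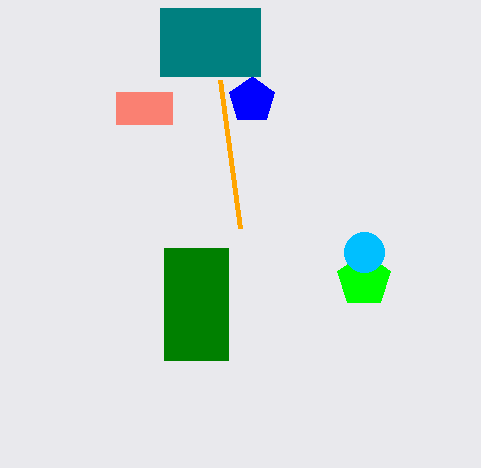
p_1 = 164, q_1 = 248, s_1 = 228, t_1 = 360, a_2 = 364, b_2 = 280, c_2 = 28, a_3 = 252, b_3 = 100, c_3 = 24, q_4 = 80, p_5 = 160, q_5 = 8, s_5 = 260, t_5 = 76, a_6 = 364, b_6 = 252, p_7 = 116, q_7 = 92, s_7 = 172, t_7 = 124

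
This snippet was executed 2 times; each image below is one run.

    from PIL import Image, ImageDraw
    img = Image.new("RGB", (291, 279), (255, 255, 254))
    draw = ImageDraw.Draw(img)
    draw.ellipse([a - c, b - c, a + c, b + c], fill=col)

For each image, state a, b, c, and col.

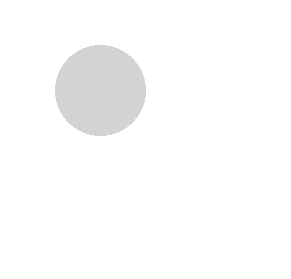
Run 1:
a = 100; b = 90; c = 45; col = 'lightgray'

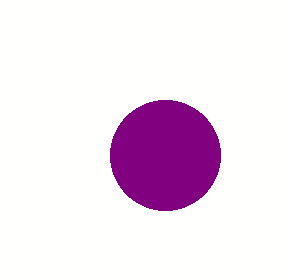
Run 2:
a = 165; b = 155; c = 55; col = 'purple'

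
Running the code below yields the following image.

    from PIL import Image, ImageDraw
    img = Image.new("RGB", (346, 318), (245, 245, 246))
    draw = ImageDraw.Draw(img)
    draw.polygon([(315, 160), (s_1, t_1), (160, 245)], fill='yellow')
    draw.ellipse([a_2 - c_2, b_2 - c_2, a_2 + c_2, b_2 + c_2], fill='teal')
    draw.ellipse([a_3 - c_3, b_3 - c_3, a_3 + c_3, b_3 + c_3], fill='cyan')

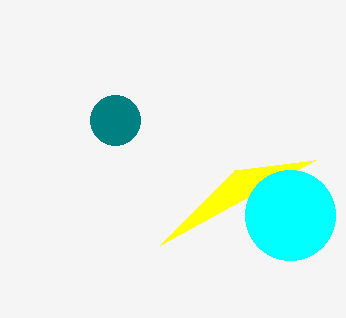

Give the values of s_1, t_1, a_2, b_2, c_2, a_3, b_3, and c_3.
s_1 = 235; t_1 = 170; a_2 = 115; b_2 = 120; c_2 = 25; a_3 = 290; b_3 = 215; c_3 = 45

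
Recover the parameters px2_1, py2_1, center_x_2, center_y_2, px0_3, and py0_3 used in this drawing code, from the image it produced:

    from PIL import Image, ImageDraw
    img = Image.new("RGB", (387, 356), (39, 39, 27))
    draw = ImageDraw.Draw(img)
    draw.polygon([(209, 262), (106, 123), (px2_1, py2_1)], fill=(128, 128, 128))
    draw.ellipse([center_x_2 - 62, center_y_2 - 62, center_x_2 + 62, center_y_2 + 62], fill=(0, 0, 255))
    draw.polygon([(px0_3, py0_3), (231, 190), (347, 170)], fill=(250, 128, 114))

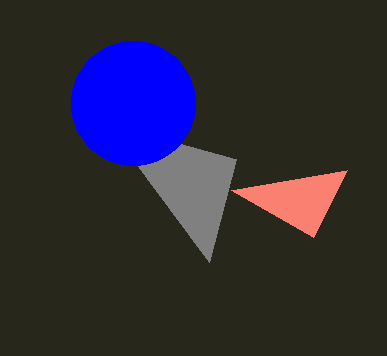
px2_1 = 236, py2_1 = 159, center_x_2 = 133, center_y_2 = 103, px0_3 = 313, py0_3 = 237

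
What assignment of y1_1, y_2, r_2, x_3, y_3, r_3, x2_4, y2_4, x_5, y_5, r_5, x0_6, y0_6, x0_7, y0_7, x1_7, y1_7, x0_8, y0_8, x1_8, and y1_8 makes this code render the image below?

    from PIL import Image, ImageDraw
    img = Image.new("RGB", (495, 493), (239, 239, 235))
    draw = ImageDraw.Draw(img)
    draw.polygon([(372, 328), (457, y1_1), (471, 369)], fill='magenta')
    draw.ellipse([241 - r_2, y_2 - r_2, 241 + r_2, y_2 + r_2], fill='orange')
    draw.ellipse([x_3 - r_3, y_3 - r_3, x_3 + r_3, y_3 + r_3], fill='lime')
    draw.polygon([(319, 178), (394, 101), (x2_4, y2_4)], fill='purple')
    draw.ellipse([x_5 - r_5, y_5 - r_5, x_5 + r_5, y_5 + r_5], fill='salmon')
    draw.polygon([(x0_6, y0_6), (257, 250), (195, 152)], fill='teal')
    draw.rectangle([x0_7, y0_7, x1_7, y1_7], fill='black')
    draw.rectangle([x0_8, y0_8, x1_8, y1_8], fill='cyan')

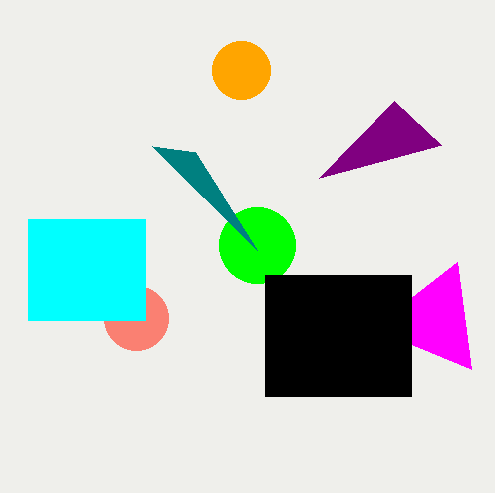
y1_1 = 262; y_2 = 70; r_2 = 29; x_3 = 257; y_3 = 245; r_3 = 38; x2_4 = 441; y2_4 = 145; x_5 = 136; y_5 = 318; r_5 = 32; x0_6 = 152; y0_6 = 146; x0_7 = 265; y0_7 = 275; x1_7 = 411; y1_7 = 396; x0_8 = 28; y0_8 = 219; x1_8 = 145; y1_8 = 320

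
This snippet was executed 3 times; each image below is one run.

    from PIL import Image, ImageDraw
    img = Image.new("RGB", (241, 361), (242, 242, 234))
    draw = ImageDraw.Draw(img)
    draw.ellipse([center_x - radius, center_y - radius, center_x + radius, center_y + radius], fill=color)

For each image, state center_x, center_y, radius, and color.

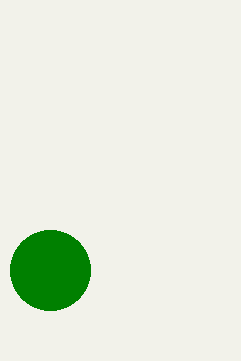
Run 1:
center_x = 50; center_y = 270; radius = 40; color = 'green'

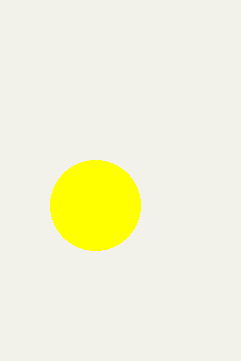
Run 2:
center_x = 95
center_y = 205
radius = 45
color = 'yellow'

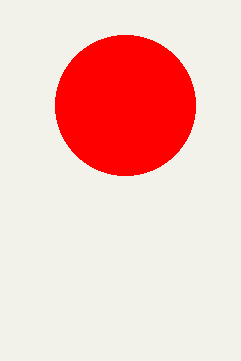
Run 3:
center_x = 125
center_y = 105
radius = 70
color = 'red'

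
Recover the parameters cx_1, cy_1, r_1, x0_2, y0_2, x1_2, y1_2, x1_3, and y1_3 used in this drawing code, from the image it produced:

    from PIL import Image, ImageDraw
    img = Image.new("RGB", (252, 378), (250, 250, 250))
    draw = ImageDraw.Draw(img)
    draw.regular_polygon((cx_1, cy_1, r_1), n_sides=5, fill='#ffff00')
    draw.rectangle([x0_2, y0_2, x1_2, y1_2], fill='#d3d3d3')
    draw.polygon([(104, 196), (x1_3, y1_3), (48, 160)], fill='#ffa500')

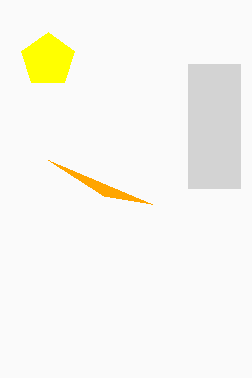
cx_1 = 48, cy_1 = 60, r_1 = 28, x0_2 = 188, y0_2 = 64, x1_2 = 240, y1_2 = 188, x1_3 = 152, y1_3 = 204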